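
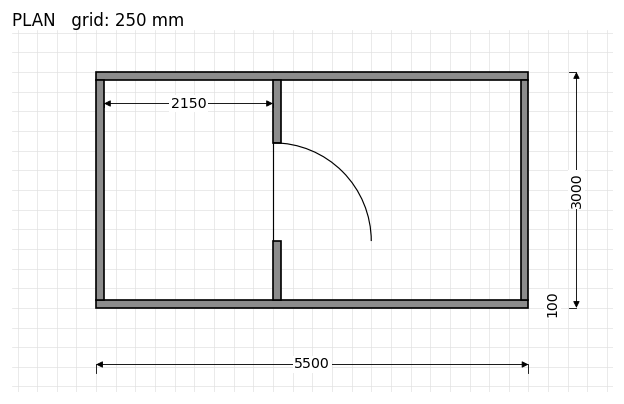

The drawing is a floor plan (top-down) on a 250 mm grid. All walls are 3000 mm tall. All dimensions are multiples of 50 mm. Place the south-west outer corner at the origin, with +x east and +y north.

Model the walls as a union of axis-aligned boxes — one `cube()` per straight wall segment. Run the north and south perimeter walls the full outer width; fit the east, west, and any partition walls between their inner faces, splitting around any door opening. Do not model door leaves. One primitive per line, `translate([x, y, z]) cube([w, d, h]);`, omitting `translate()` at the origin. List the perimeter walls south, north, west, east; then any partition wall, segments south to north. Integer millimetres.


cube([5500, 100, 3000]);
translate([0, 2900, 0]) cube([5500, 100, 3000]);
translate([0, 100, 0]) cube([100, 2800, 3000]);
translate([5400, 100, 0]) cube([100, 2800, 3000]);
translate([2250, 100, 0]) cube([100, 750, 3000]);
translate([2250, 2100, 0]) cube([100, 800, 3000]);


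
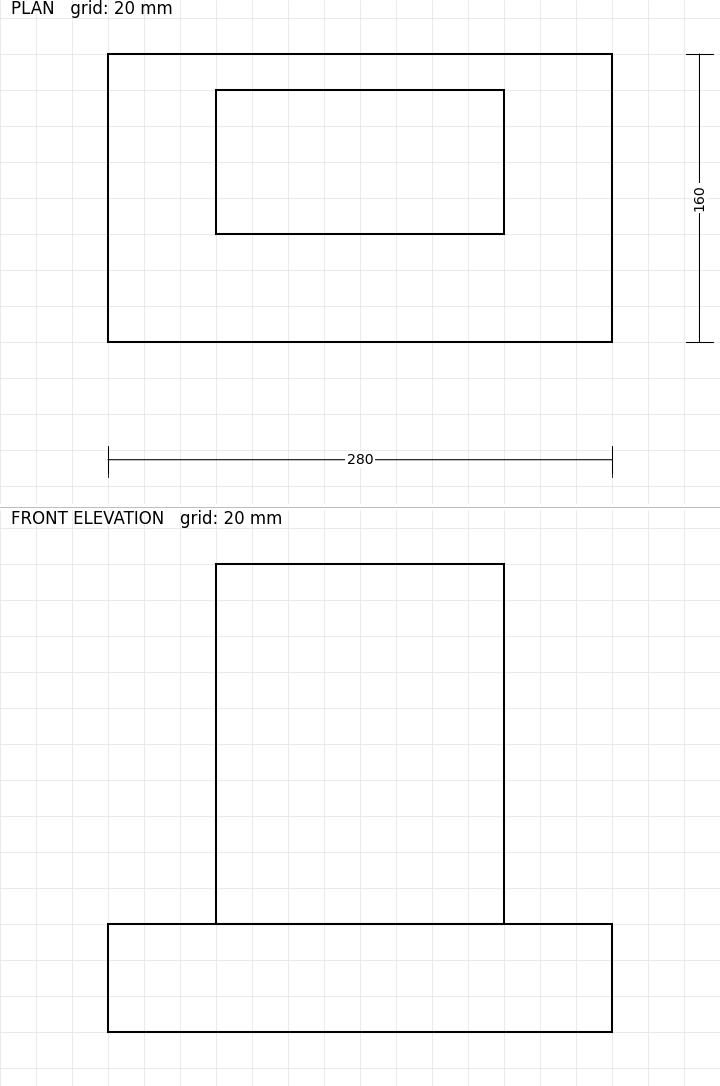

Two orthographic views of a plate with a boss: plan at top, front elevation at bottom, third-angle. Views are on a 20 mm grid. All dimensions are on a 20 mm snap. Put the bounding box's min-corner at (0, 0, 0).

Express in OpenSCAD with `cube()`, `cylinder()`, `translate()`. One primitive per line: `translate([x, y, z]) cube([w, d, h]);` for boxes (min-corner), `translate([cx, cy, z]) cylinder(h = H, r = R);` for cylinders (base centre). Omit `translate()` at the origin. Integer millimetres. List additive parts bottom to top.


cube([280, 160, 60]);
translate([60, 60, 60]) cube([160, 80, 200]);


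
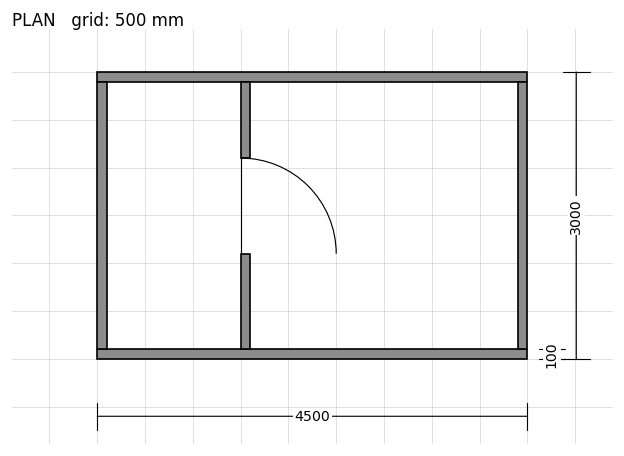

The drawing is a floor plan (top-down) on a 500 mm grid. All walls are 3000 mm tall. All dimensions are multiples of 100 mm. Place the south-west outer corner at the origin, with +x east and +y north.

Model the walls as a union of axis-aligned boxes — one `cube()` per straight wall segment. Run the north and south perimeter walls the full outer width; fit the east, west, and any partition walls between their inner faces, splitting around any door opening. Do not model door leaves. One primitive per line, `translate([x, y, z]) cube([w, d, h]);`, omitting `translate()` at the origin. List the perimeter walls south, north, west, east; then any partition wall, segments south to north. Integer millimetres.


cube([4500, 100, 3000]);
translate([0, 2900, 0]) cube([4500, 100, 3000]);
translate([0, 100, 0]) cube([100, 2800, 3000]);
translate([4400, 100, 0]) cube([100, 2800, 3000]);
translate([1500, 100, 0]) cube([100, 1000, 3000]);
translate([1500, 2100, 0]) cube([100, 800, 3000]);


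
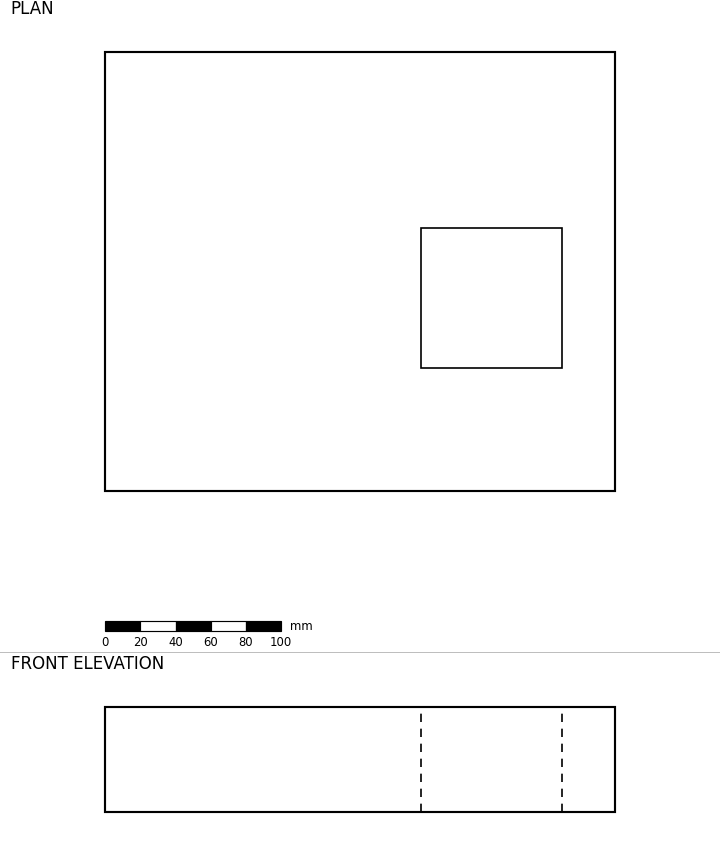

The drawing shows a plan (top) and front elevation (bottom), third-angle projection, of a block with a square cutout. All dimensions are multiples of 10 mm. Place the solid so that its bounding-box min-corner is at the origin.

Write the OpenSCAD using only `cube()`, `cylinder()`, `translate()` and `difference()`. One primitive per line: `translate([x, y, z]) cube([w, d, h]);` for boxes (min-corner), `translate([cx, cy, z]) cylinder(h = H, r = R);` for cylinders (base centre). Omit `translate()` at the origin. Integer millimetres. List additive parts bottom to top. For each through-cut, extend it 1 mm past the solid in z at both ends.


difference() {
  cube([290, 250, 60]);
  translate([180, 70, -1]) cube([80, 80, 62]);
}


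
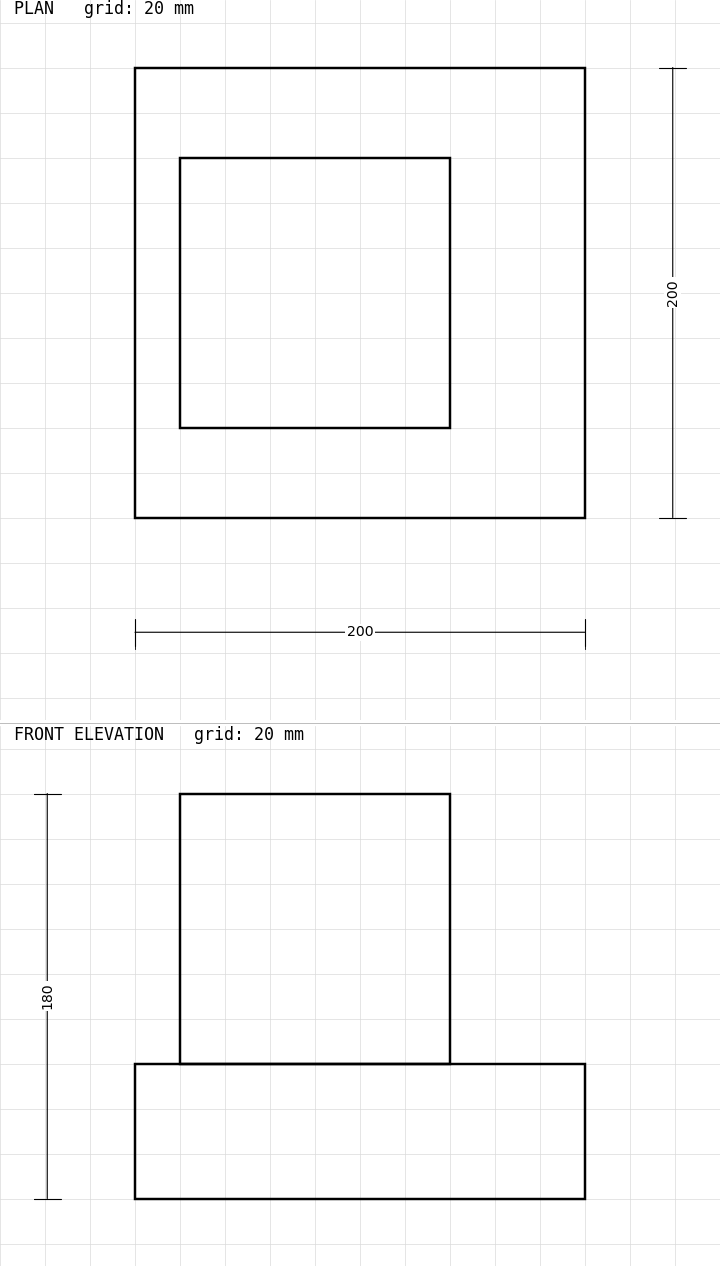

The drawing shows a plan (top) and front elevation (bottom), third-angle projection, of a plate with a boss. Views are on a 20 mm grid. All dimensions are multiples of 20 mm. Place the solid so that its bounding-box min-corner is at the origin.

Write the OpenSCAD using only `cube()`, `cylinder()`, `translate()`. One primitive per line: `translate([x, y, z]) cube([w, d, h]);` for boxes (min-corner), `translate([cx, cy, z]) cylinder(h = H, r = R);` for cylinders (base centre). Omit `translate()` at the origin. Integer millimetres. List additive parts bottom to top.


cube([200, 200, 60]);
translate([20, 40, 60]) cube([120, 120, 120]);


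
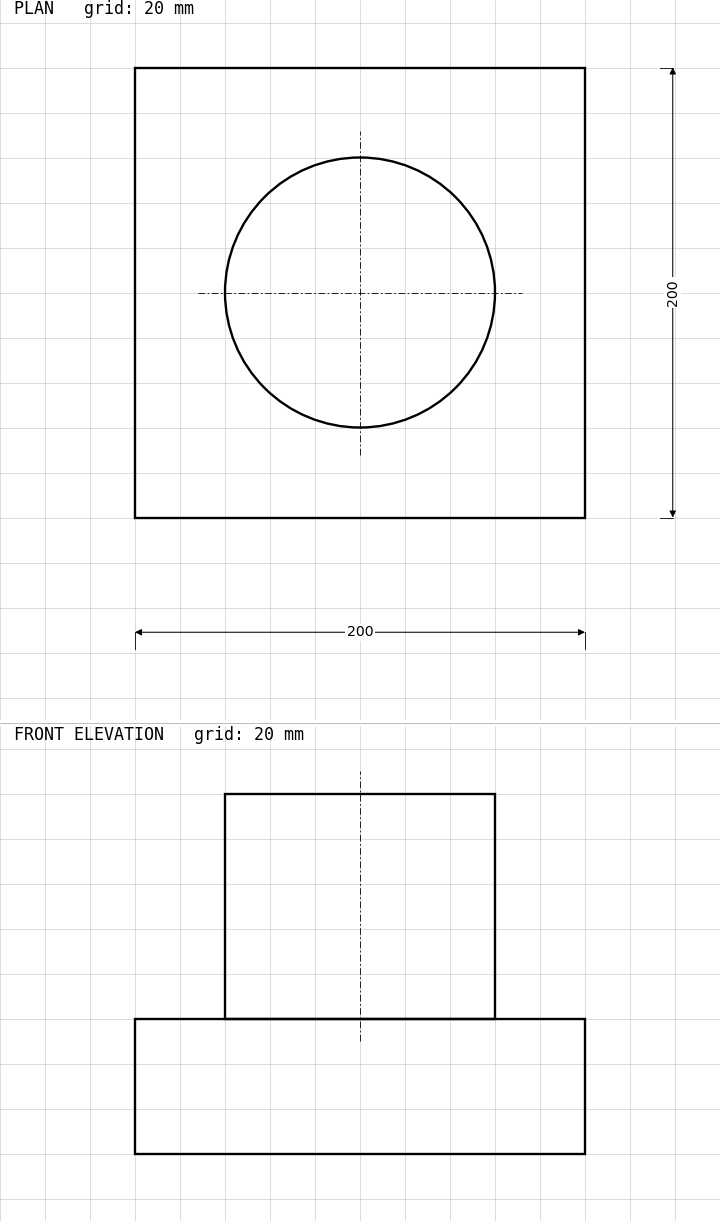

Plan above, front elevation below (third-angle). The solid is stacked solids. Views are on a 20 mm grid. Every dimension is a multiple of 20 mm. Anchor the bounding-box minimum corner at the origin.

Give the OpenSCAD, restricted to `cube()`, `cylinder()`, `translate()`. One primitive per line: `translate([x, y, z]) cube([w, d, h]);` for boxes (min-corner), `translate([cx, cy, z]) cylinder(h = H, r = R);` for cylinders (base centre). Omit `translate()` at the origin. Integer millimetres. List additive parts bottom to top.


cube([200, 200, 60]);
translate([100, 100, 60]) cylinder(h = 100, r = 60);


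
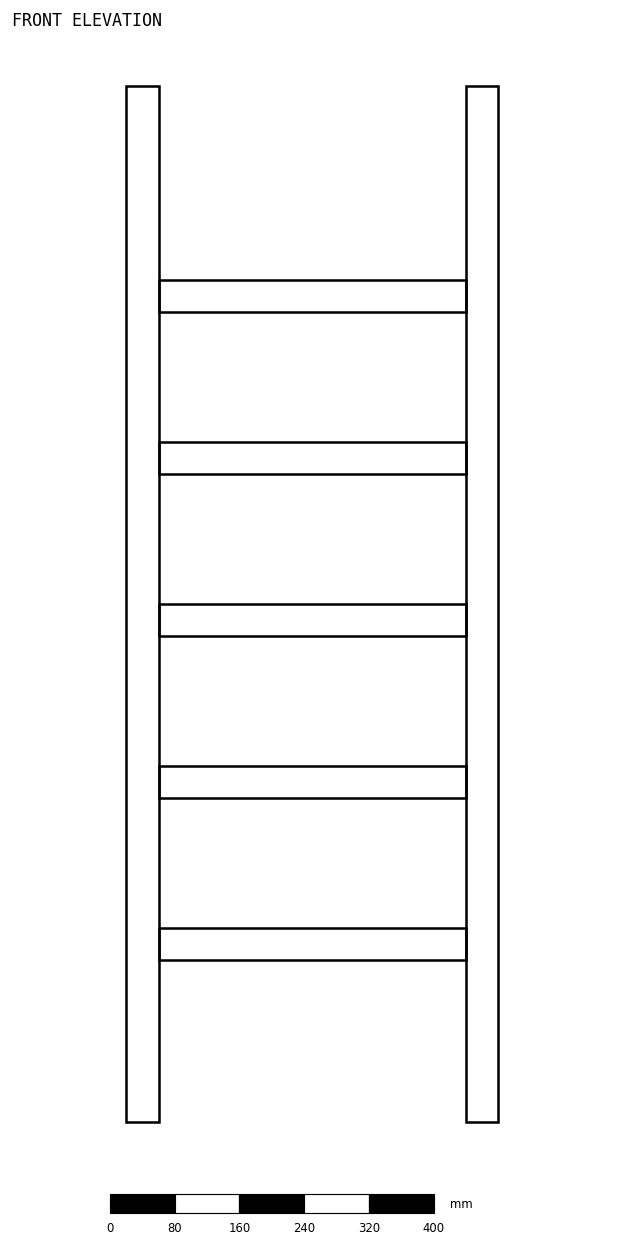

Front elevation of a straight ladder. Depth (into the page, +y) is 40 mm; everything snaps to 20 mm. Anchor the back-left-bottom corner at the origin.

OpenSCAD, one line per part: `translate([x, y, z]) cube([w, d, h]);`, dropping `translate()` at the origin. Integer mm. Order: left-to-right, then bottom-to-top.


cube([40, 40, 1280]);
translate([40, 0, 200]) cube([380, 40, 40]);
translate([40, 0, 400]) cube([380, 40, 40]);
translate([40, 0, 600]) cube([380, 40, 40]);
translate([40, 0, 800]) cube([380, 40, 40]);
translate([40, 0, 1000]) cube([380, 40, 40]);
translate([420, 0, 0]) cube([40, 40, 1280]);


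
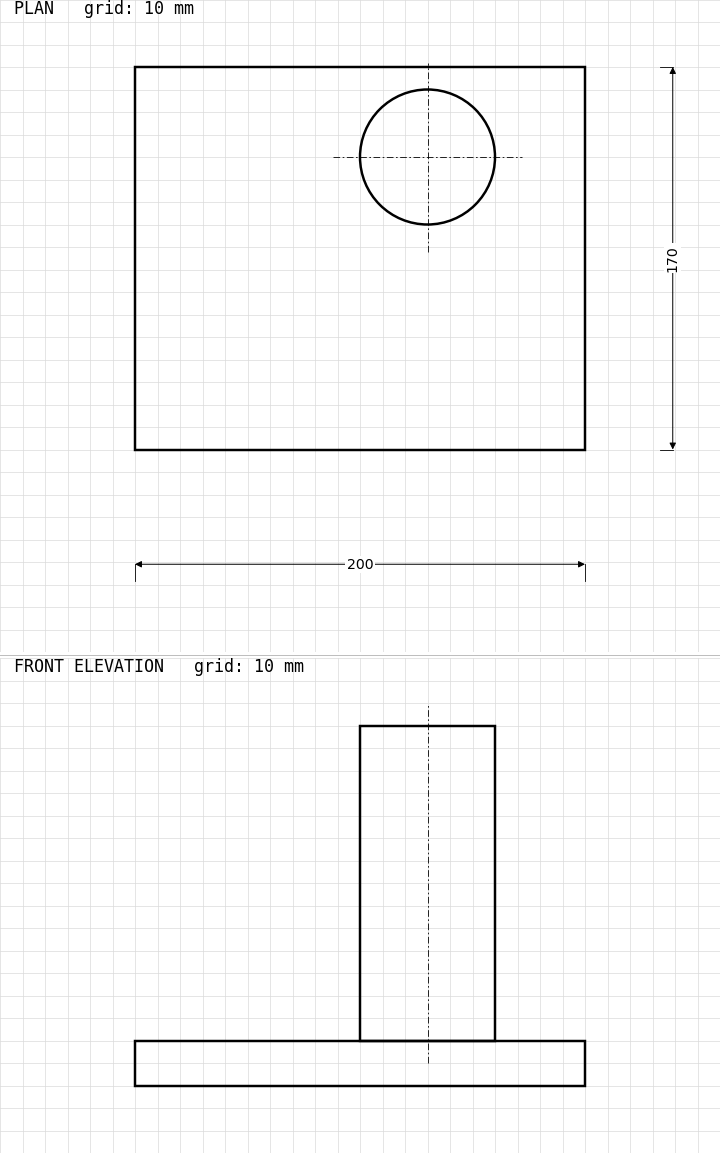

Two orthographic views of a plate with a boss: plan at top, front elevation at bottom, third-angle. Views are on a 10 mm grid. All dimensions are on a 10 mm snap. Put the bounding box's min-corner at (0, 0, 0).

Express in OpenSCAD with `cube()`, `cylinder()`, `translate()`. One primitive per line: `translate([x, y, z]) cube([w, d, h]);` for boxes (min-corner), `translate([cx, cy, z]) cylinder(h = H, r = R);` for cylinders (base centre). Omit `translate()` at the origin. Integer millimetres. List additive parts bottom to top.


cube([200, 170, 20]);
translate([130, 130, 20]) cylinder(h = 140, r = 30);


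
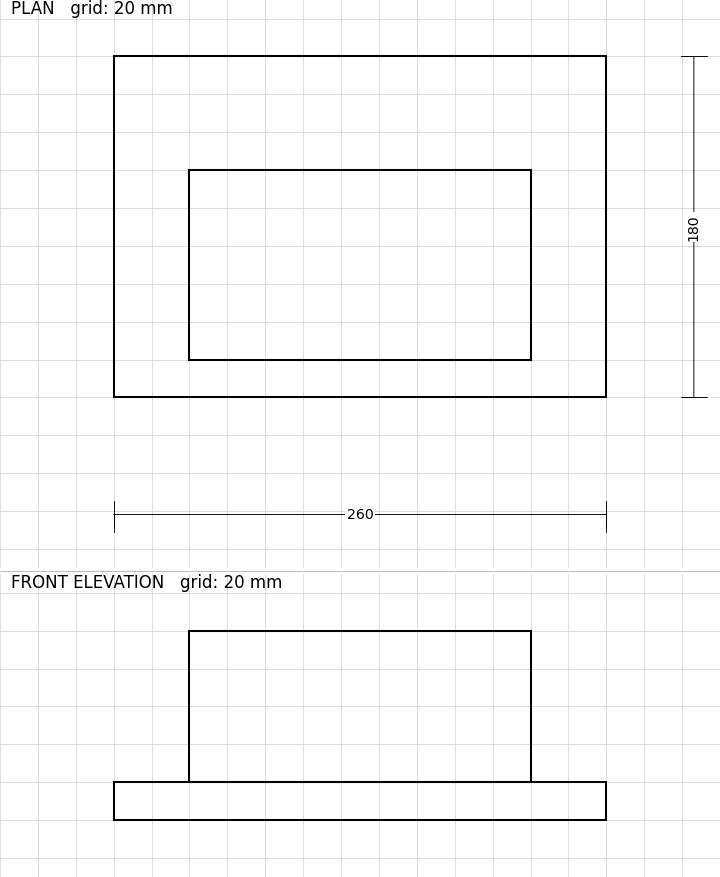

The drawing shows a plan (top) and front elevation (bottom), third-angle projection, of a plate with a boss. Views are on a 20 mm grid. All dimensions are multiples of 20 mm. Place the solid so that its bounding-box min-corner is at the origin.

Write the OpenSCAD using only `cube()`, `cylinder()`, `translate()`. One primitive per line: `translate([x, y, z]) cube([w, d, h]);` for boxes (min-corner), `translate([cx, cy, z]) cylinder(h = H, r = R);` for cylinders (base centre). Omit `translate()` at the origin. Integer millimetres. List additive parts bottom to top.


cube([260, 180, 20]);
translate([40, 20, 20]) cube([180, 100, 80]);


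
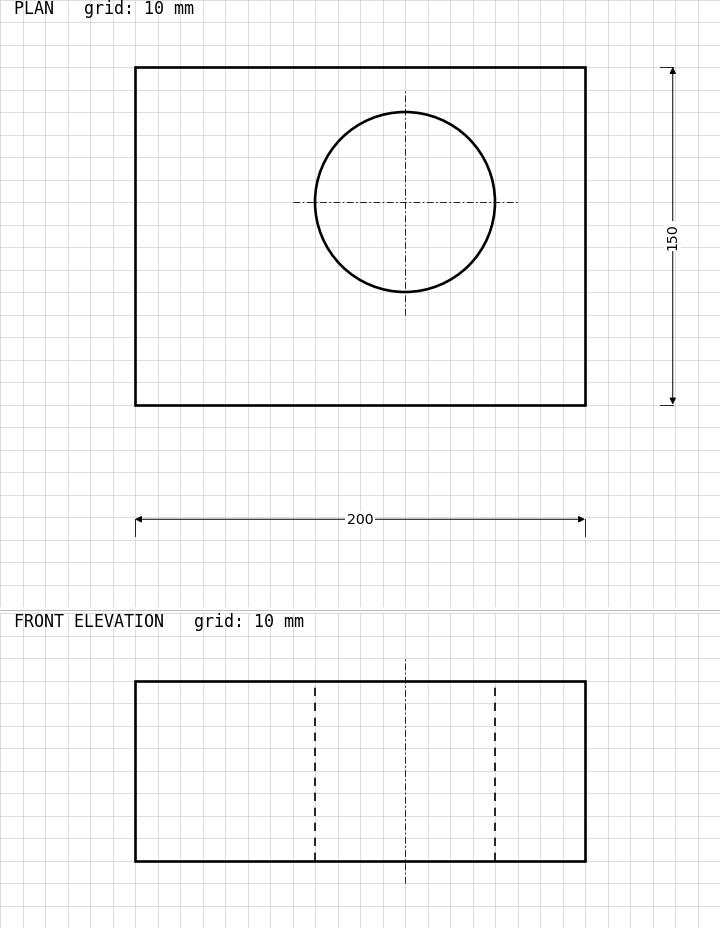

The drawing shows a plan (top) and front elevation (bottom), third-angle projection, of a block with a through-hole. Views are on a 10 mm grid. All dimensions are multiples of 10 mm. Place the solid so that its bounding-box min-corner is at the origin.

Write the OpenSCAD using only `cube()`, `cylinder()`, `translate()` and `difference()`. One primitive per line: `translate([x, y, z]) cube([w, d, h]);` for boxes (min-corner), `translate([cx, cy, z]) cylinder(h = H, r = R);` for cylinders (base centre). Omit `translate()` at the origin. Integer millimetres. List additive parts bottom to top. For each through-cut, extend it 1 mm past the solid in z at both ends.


difference() {
  cube([200, 150, 80]);
  translate([120, 90, -1]) cylinder(h = 82, r = 40);
}


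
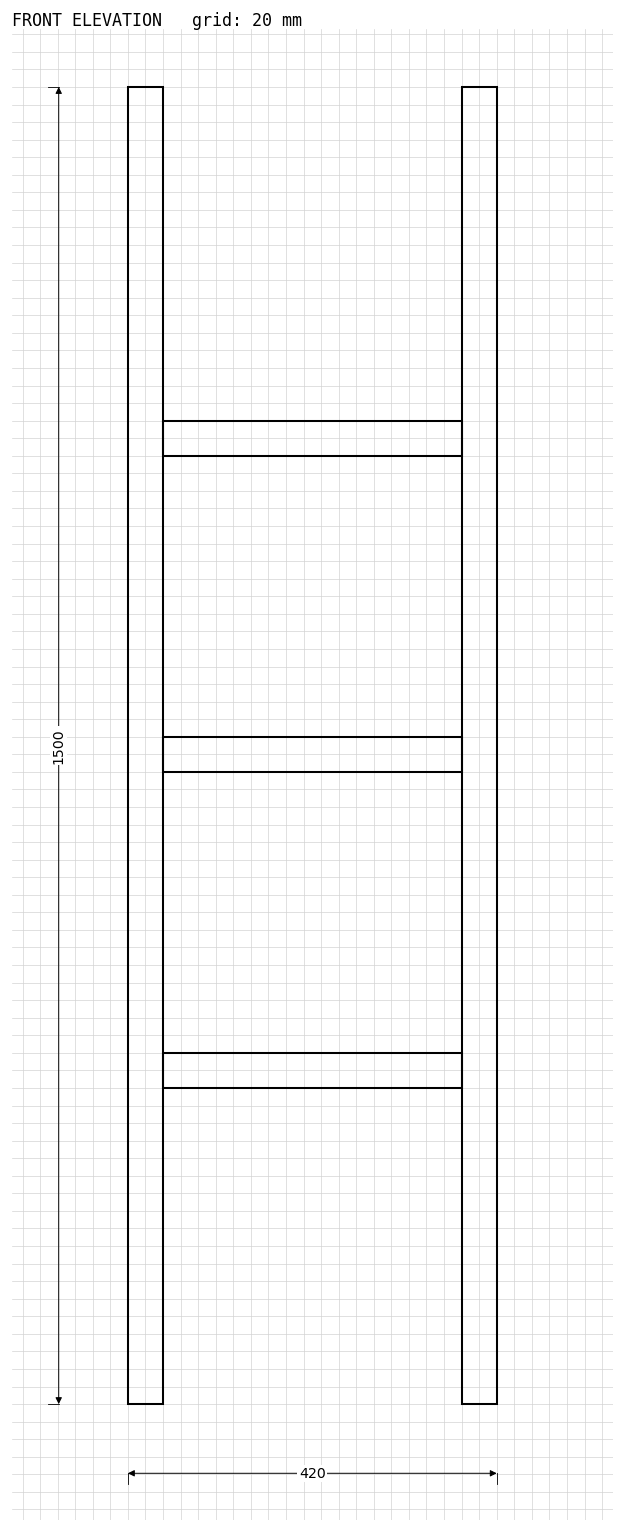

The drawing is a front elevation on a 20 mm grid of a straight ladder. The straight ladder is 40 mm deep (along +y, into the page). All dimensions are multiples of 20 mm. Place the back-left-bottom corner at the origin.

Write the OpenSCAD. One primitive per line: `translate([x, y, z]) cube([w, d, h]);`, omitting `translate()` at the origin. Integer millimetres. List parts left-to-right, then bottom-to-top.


cube([40, 40, 1500]);
translate([40, 0, 360]) cube([340, 40, 40]);
translate([40, 0, 720]) cube([340, 40, 40]);
translate([40, 0, 1080]) cube([340, 40, 40]);
translate([380, 0, 0]) cube([40, 40, 1500]);


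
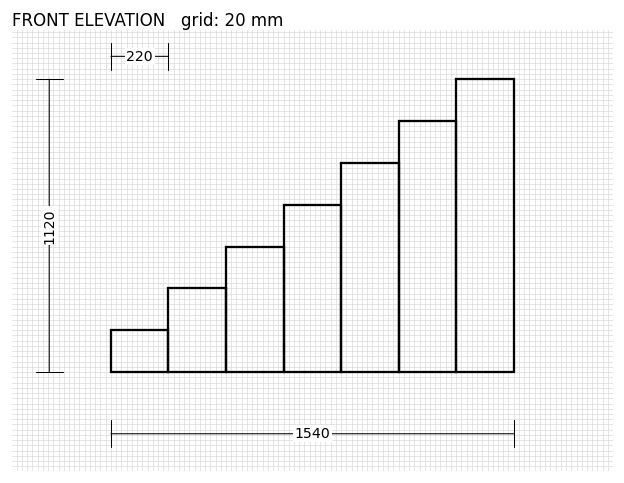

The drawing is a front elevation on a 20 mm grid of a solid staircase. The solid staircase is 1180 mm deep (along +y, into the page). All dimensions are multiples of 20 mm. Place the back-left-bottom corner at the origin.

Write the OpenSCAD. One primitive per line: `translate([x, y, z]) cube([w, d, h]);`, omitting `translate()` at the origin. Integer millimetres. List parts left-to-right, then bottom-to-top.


cube([220, 1180, 160]);
translate([220, 0, 0]) cube([220, 1180, 320]);
translate([440, 0, 0]) cube([220, 1180, 480]);
translate([660, 0, 0]) cube([220, 1180, 640]);
translate([880, 0, 0]) cube([220, 1180, 800]);
translate([1100, 0, 0]) cube([220, 1180, 960]);
translate([1320, 0, 0]) cube([220, 1180, 1120]);


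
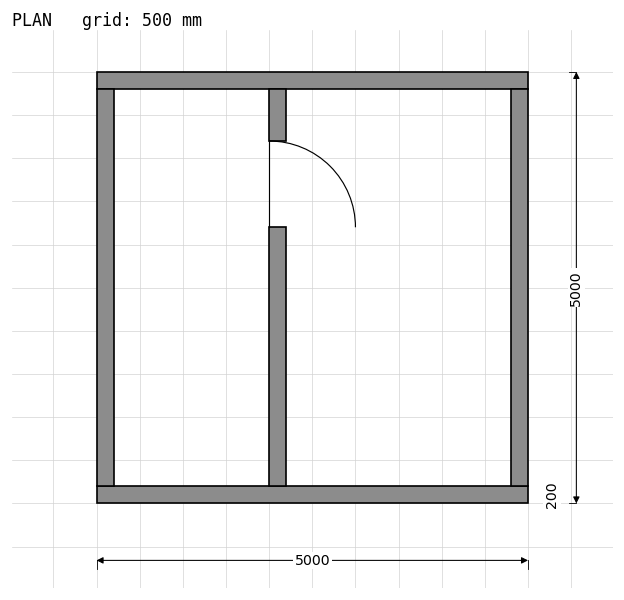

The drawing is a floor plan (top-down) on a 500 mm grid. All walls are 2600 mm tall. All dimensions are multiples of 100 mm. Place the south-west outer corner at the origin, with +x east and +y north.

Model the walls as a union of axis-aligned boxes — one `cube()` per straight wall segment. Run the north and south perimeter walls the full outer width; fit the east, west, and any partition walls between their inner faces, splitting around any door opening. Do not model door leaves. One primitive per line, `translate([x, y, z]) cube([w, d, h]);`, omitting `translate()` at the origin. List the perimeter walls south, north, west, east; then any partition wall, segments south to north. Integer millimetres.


cube([5000, 200, 2600]);
translate([0, 4800, 0]) cube([5000, 200, 2600]);
translate([0, 200, 0]) cube([200, 4600, 2600]);
translate([4800, 200, 0]) cube([200, 4600, 2600]);
translate([2000, 200, 0]) cube([200, 3000, 2600]);
translate([2000, 4200, 0]) cube([200, 600, 2600]);


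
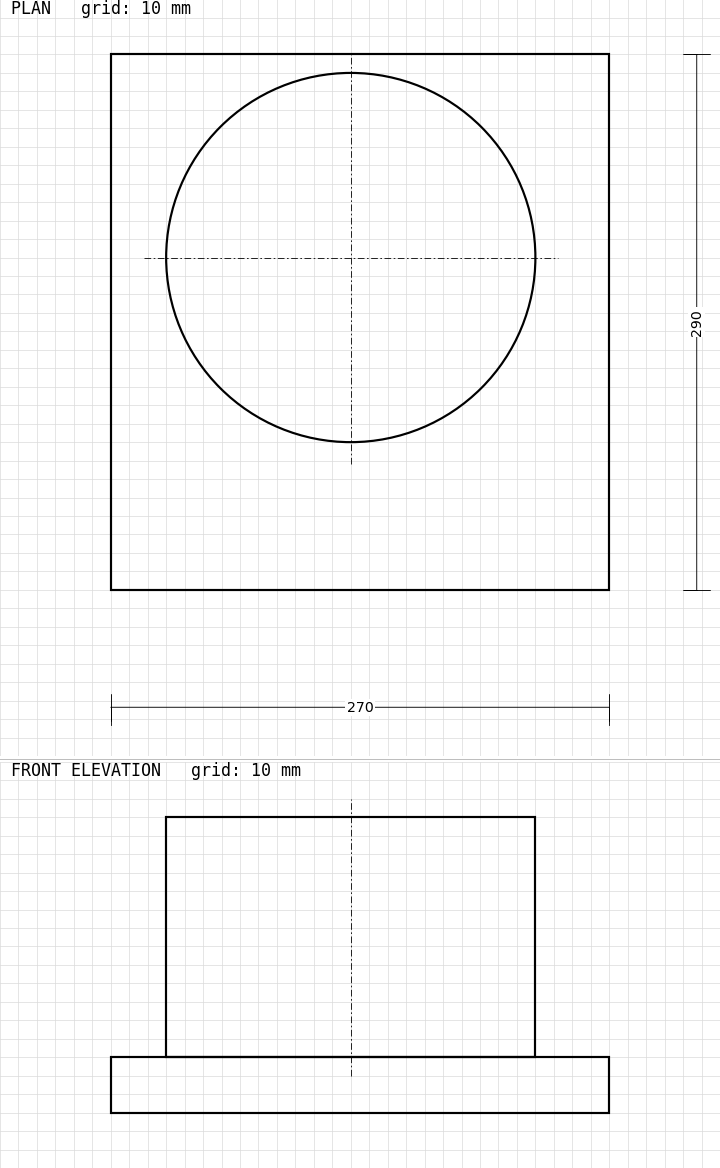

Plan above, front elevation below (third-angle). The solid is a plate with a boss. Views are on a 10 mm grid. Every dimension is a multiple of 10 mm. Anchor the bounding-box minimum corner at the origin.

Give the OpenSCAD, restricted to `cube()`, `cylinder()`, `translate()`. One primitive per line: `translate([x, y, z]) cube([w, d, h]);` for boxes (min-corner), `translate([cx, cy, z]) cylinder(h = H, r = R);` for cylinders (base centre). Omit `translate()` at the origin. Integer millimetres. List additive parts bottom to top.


cube([270, 290, 30]);
translate([130, 180, 30]) cylinder(h = 130, r = 100);


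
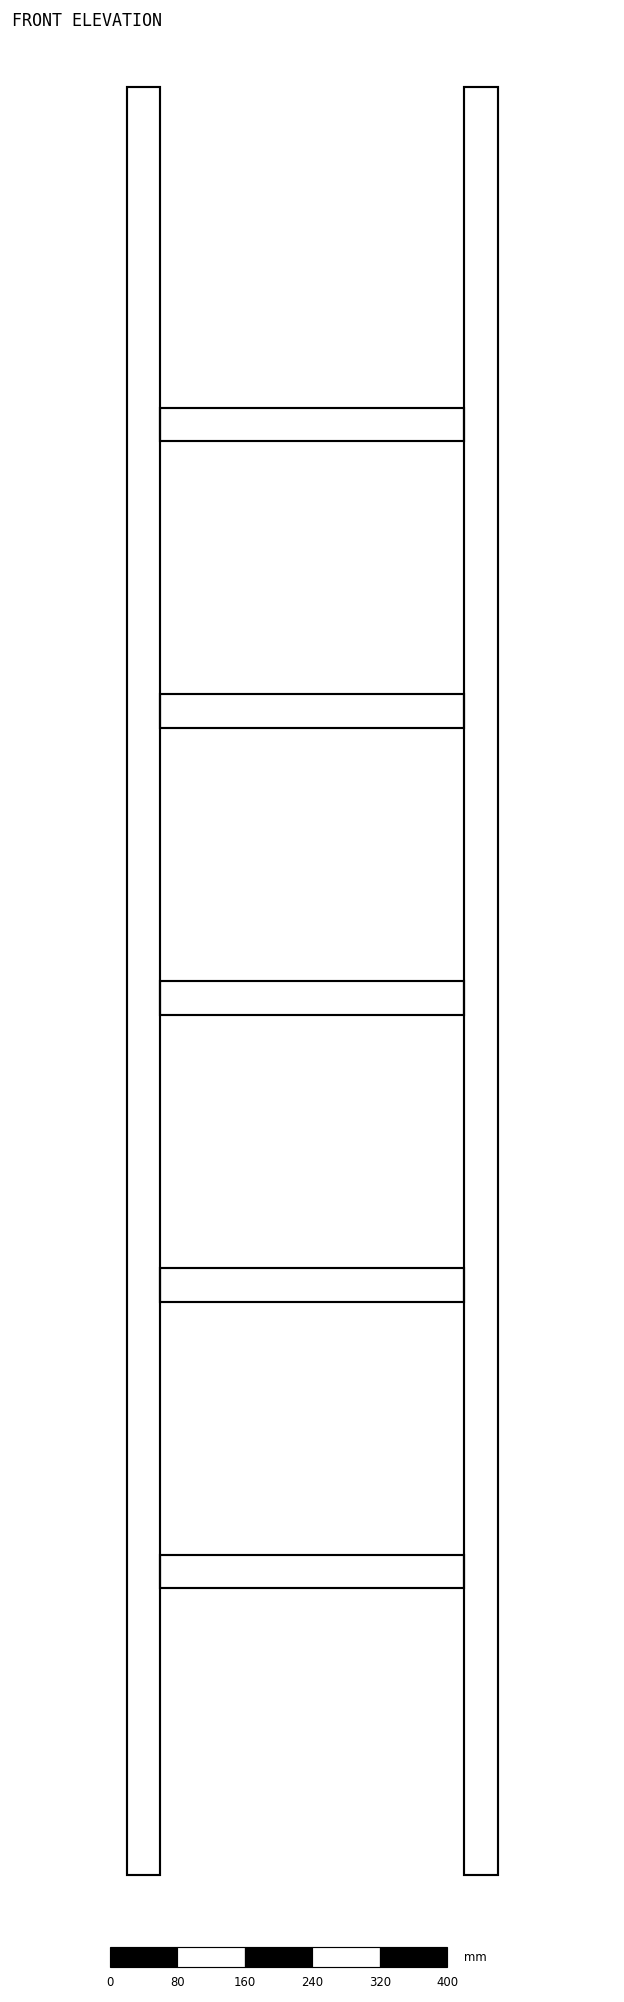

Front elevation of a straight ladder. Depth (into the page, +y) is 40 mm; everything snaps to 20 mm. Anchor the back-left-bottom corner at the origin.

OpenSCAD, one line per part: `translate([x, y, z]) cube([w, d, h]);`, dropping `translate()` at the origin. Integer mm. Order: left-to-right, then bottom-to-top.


cube([40, 40, 2120]);
translate([40, 0, 340]) cube([360, 40, 40]);
translate([40, 0, 680]) cube([360, 40, 40]);
translate([40, 0, 1020]) cube([360, 40, 40]);
translate([40, 0, 1360]) cube([360, 40, 40]);
translate([40, 0, 1700]) cube([360, 40, 40]);
translate([400, 0, 0]) cube([40, 40, 2120]);


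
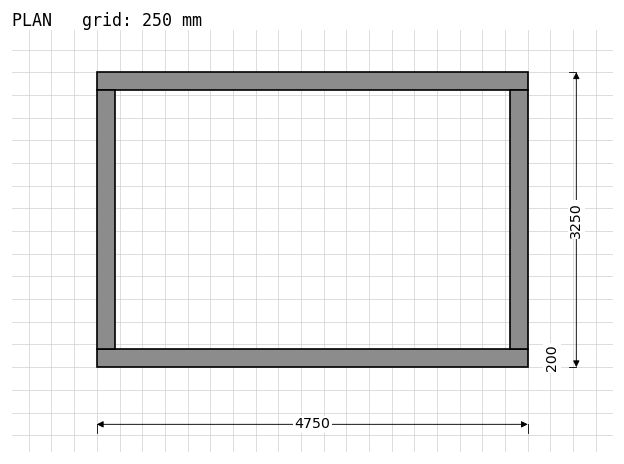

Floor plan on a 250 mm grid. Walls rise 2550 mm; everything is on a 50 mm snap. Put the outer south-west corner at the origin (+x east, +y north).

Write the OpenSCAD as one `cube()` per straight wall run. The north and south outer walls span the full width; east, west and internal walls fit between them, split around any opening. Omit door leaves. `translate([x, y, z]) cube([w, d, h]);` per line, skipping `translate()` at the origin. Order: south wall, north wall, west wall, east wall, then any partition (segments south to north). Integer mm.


cube([4750, 200, 2550]);
translate([0, 3050, 0]) cube([4750, 200, 2550]);
translate([0, 200, 0]) cube([200, 2850, 2550]);
translate([4550, 200, 0]) cube([200, 2850, 2550]);


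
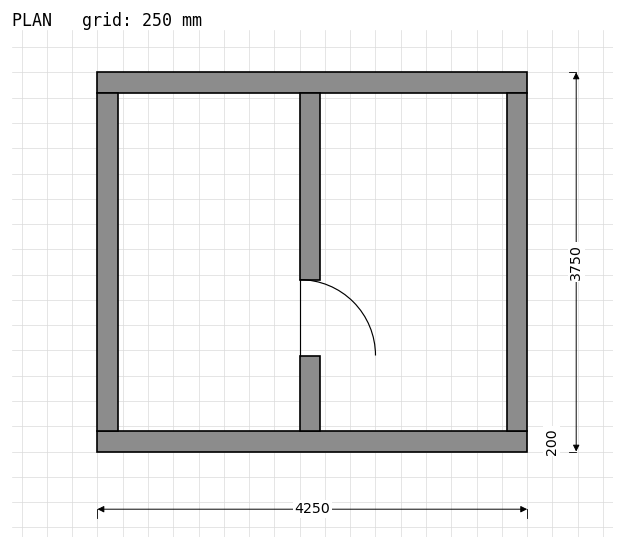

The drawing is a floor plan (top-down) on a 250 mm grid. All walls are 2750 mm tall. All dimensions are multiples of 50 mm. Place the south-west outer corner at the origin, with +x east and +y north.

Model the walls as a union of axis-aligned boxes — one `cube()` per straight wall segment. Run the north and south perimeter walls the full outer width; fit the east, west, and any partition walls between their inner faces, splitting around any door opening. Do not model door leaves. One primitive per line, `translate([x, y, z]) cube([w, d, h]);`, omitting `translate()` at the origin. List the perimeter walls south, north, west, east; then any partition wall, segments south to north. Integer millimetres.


cube([4250, 200, 2750]);
translate([0, 3550, 0]) cube([4250, 200, 2750]);
translate([0, 200, 0]) cube([200, 3350, 2750]);
translate([4050, 200, 0]) cube([200, 3350, 2750]);
translate([2000, 200, 0]) cube([200, 750, 2750]);
translate([2000, 1700, 0]) cube([200, 1850, 2750]);


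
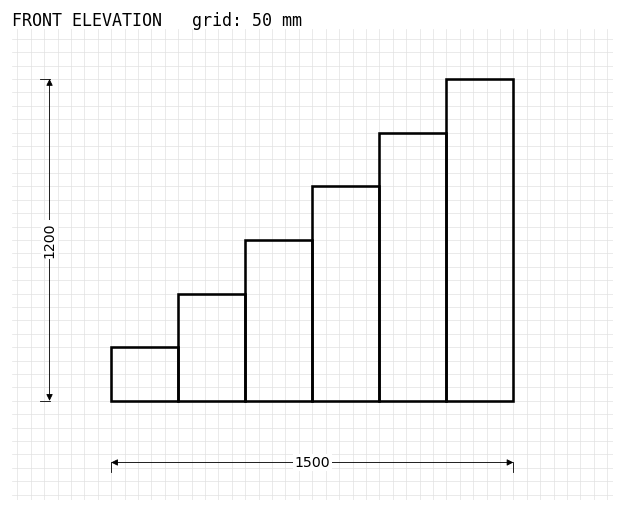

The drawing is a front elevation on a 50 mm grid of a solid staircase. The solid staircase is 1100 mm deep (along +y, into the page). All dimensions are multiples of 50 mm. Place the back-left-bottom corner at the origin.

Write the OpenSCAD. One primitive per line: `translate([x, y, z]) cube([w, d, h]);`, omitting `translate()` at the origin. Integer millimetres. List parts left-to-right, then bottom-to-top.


cube([250, 1100, 200]);
translate([250, 0, 0]) cube([250, 1100, 400]);
translate([500, 0, 0]) cube([250, 1100, 600]);
translate([750, 0, 0]) cube([250, 1100, 800]);
translate([1000, 0, 0]) cube([250, 1100, 1000]);
translate([1250, 0, 0]) cube([250, 1100, 1200]);


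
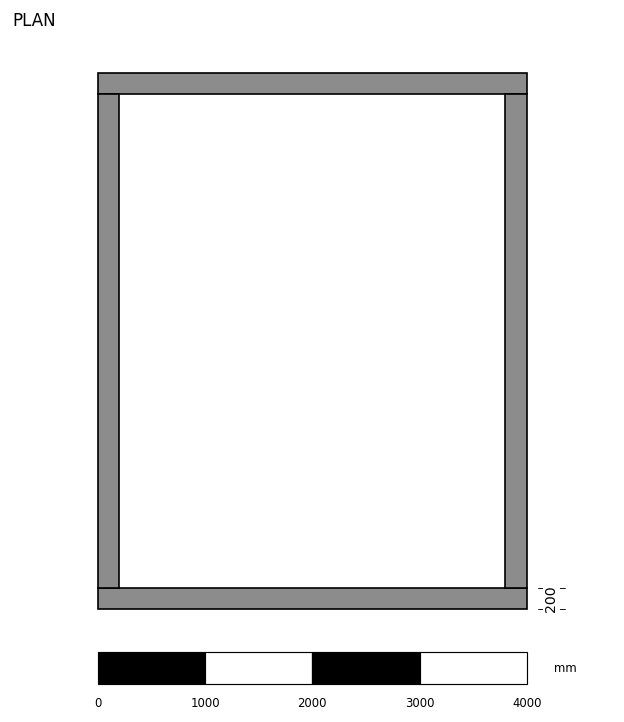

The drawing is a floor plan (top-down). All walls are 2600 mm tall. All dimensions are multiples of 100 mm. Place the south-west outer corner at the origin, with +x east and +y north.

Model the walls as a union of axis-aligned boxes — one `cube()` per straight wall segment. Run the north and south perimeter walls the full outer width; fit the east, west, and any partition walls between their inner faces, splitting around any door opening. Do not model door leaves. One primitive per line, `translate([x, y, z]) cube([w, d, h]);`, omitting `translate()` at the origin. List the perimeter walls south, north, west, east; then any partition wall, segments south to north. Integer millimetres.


cube([4000, 200, 2600]);
translate([0, 4800, 0]) cube([4000, 200, 2600]);
translate([0, 200, 0]) cube([200, 4600, 2600]);
translate([3800, 200, 0]) cube([200, 4600, 2600]);


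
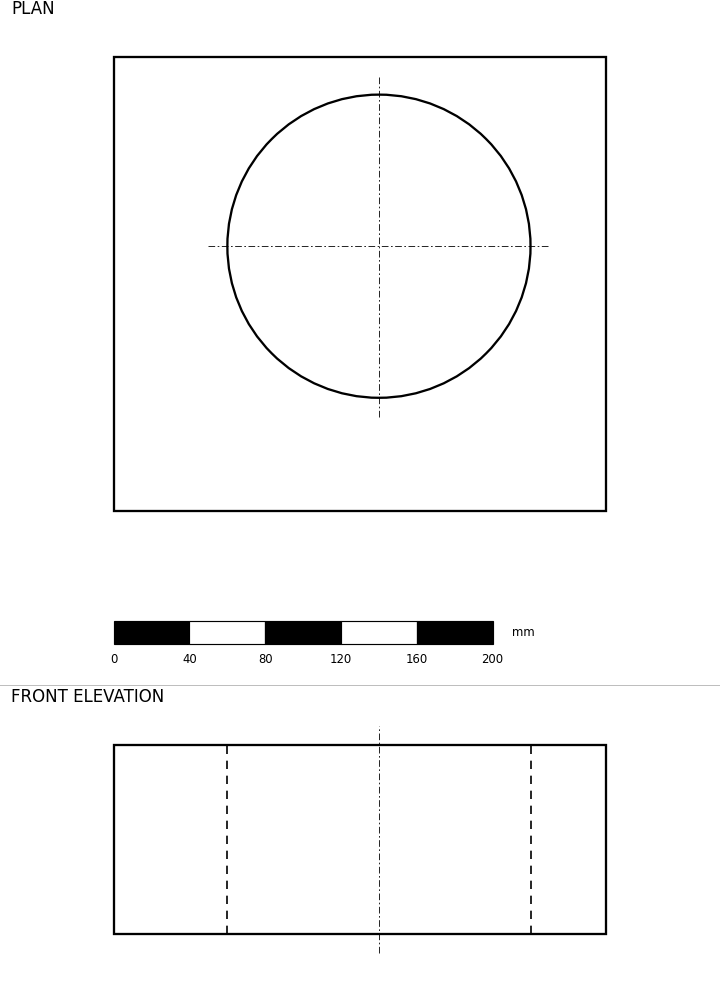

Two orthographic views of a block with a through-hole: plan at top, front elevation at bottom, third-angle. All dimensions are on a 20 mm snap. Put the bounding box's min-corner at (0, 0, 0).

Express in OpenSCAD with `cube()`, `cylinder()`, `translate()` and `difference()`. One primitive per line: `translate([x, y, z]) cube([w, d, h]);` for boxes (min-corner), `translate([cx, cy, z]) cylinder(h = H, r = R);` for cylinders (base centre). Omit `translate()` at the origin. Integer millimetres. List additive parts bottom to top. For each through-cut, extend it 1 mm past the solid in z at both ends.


difference() {
  cube([260, 240, 100]);
  translate([140, 140, -1]) cylinder(h = 102, r = 80);
}


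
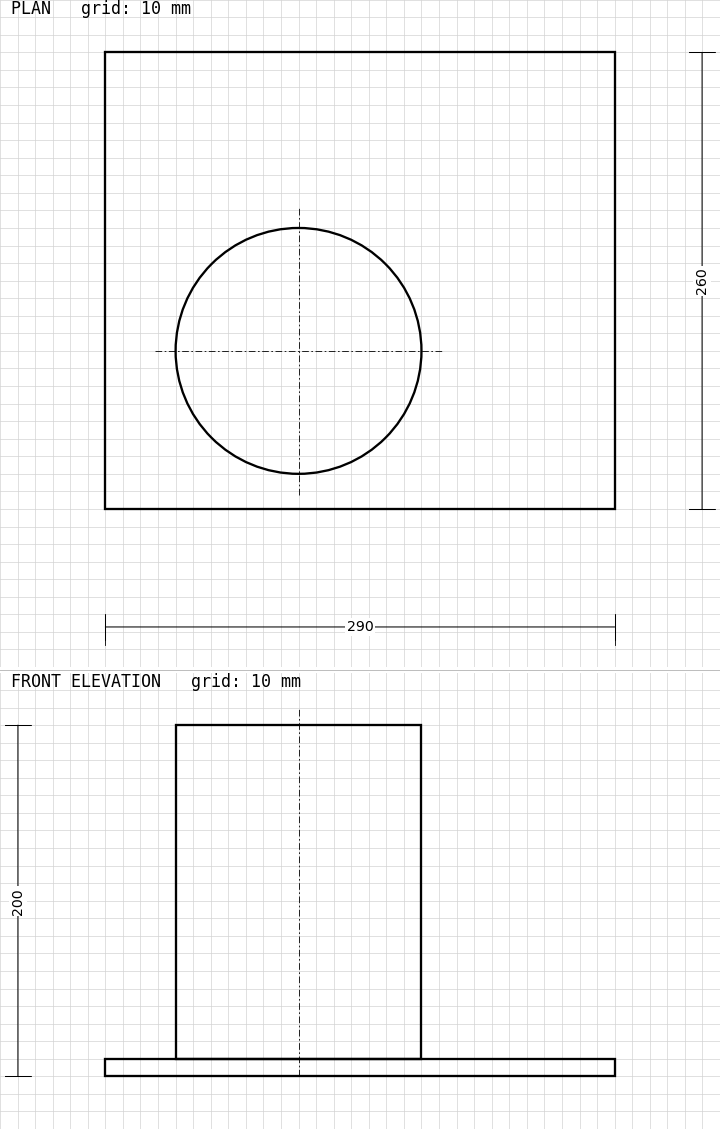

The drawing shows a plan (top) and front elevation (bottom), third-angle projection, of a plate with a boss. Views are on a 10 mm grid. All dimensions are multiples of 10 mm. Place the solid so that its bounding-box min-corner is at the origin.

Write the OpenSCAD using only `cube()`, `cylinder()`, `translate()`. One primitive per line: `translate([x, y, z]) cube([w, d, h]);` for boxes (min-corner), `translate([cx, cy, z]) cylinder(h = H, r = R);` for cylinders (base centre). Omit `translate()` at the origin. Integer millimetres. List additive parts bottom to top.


cube([290, 260, 10]);
translate([110, 90, 10]) cylinder(h = 190, r = 70);


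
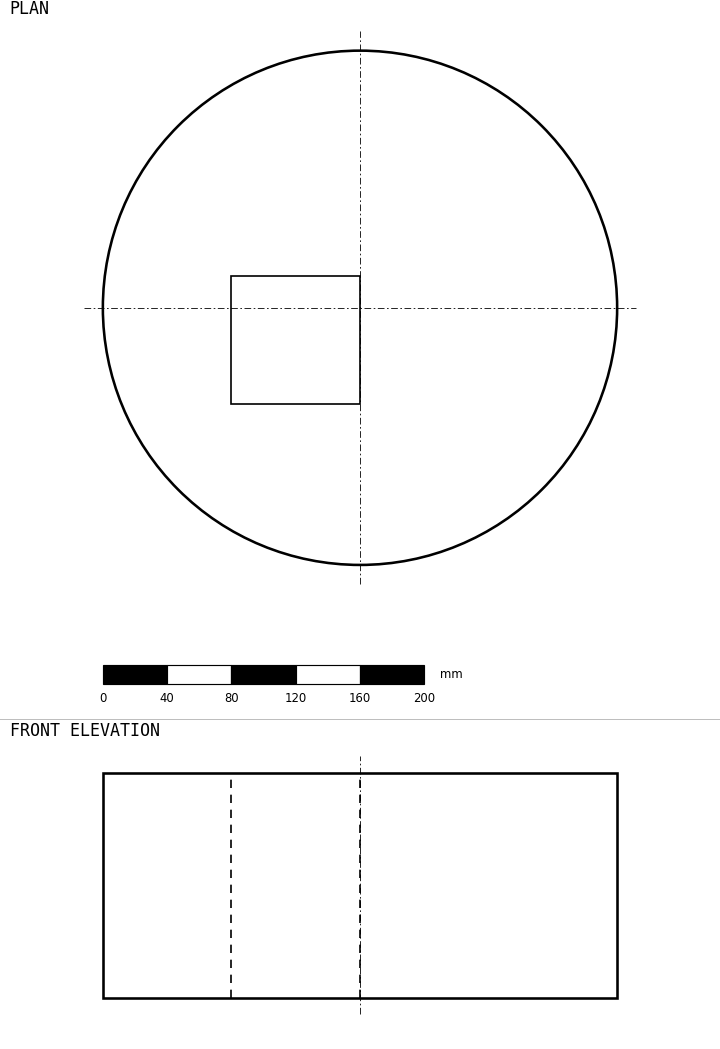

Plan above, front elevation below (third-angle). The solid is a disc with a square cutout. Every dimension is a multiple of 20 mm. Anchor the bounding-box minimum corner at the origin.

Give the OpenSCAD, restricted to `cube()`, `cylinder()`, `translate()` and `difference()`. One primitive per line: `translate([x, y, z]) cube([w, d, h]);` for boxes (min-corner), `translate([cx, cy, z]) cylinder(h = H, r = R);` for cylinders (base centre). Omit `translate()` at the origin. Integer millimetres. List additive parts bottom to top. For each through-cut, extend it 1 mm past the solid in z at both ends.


difference() {
  translate([160, 160, 0]) cylinder(h = 140, r = 160);
  translate([80, 100, -1]) cube([80, 80, 142]);
}


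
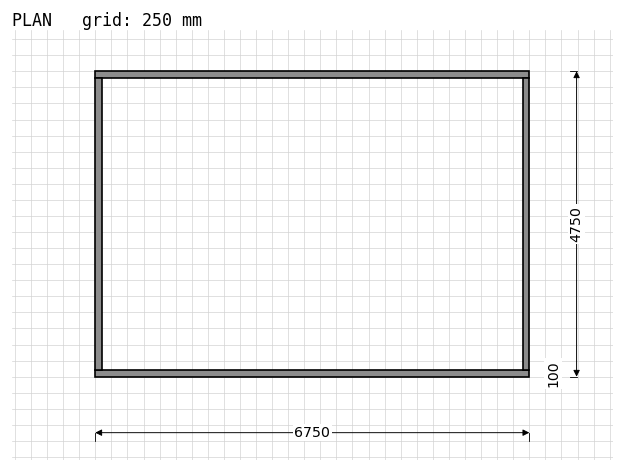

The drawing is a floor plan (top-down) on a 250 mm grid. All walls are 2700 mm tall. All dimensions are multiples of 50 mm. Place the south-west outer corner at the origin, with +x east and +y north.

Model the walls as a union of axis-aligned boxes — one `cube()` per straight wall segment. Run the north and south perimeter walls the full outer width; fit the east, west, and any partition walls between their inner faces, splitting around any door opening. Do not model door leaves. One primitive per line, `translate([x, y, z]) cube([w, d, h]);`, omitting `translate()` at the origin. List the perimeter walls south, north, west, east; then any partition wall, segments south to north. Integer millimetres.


cube([6750, 100, 2700]);
translate([0, 4650, 0]) cube([6750, 100, 2700]);
translate([0, 100, 0]) cube([100, 4550, 2700]);
translate([6650, 100, 0]) cube([100, 4550, 2700]);


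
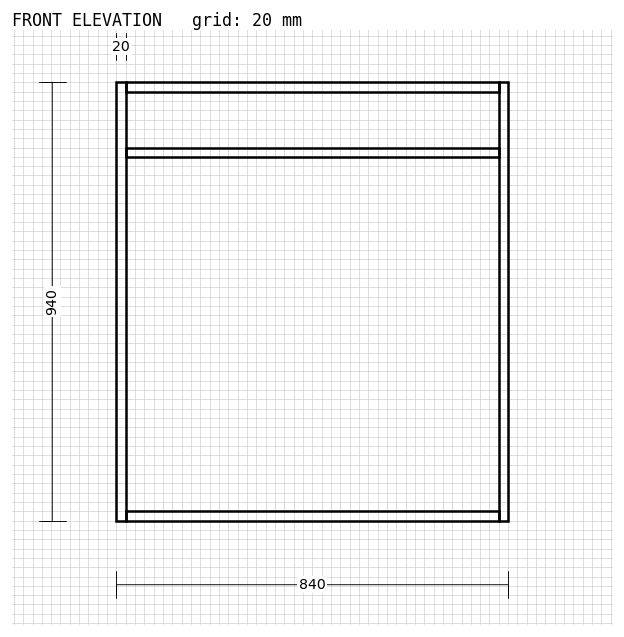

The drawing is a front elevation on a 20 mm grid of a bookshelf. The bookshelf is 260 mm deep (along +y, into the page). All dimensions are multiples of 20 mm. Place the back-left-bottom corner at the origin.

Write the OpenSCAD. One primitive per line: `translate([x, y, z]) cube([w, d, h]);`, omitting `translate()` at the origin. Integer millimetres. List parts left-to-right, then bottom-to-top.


cube([20, 260, 940]);
translate([20, 0, 0]) cube([800, 260, 20]);
translate([20, 0, 780]) cube([800, 260, 20]);
translate([20, 0, 920]) cube([800, 260, 20]);
translate([820, 0, 0]) cube([20, 260, 940]);


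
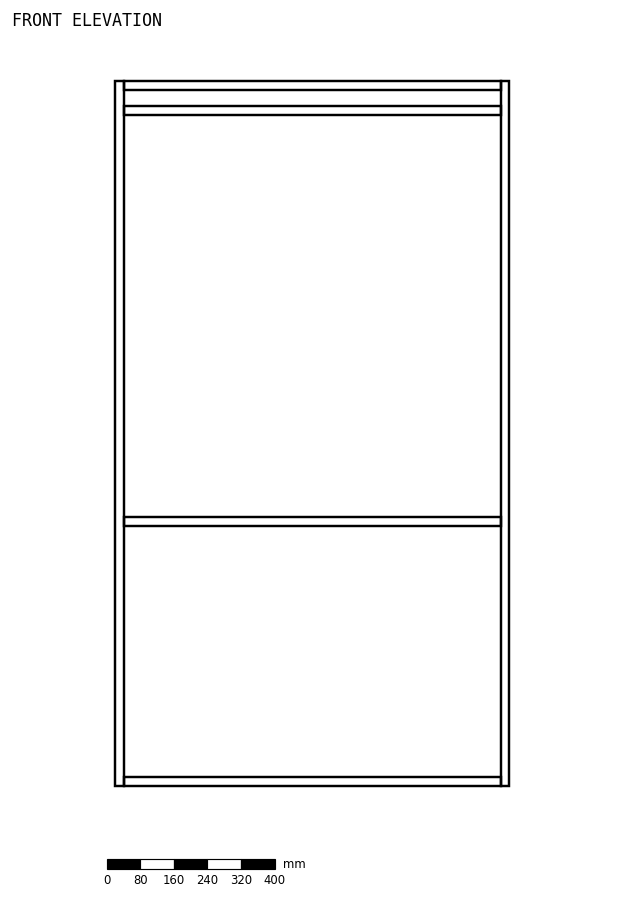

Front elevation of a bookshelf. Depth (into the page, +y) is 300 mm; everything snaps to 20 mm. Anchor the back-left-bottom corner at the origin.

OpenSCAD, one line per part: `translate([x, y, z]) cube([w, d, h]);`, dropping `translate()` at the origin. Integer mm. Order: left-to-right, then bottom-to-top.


cube([20, 300, 1680]);
translate([20, 0, 0]) cube([900, 300, 20]);
translate([20, 0, 620]) cube([900, 300, 20]);
translate([20, 0, 1600]) cube([900, 300, 20]);
translate([20, 0, 1660]) cube([900, 300, 20]);
translate([920, 0, 0]) cube([20, 300, 1680]);


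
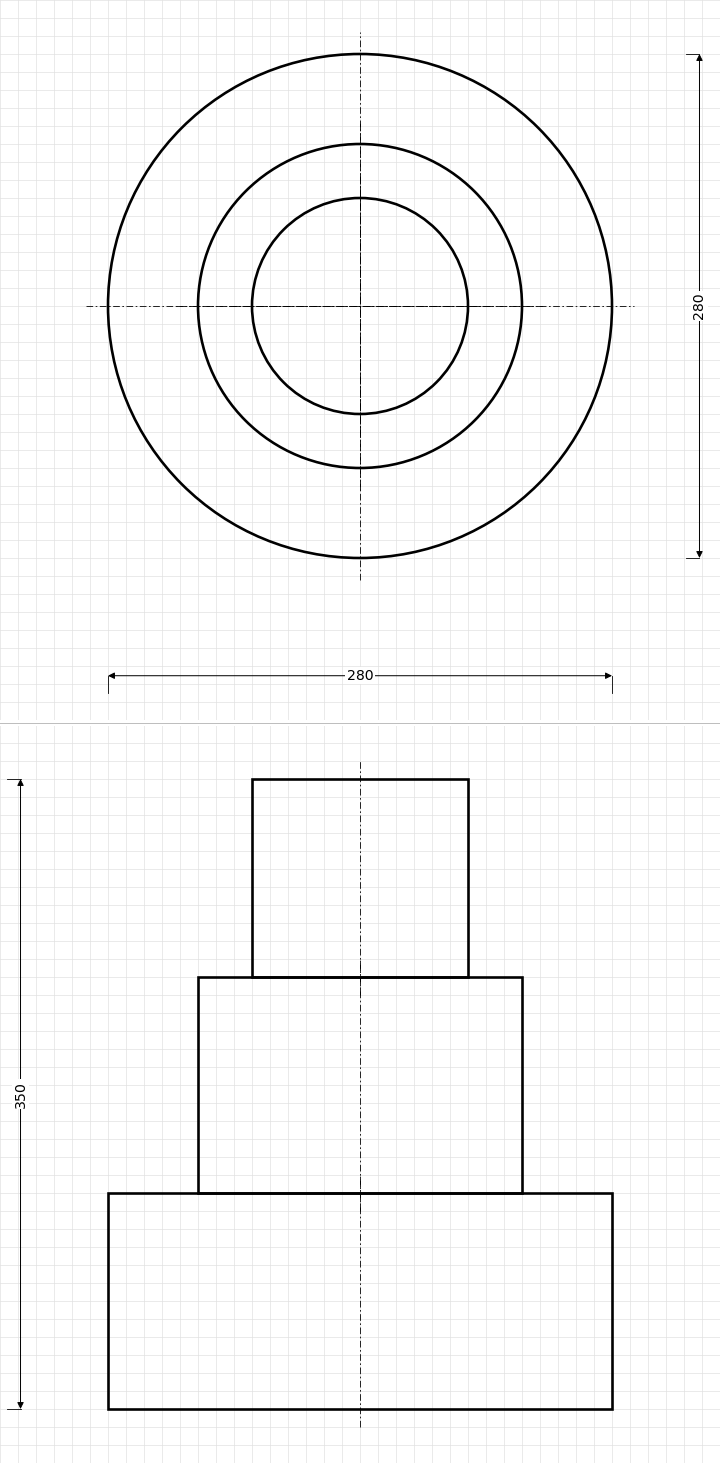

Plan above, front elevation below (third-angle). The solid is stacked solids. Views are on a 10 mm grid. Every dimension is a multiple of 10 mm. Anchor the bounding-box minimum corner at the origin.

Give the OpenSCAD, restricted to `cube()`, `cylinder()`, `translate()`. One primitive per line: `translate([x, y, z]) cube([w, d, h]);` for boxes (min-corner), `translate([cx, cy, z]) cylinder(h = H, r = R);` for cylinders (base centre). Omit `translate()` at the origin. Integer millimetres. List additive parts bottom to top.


translate([140, 140, 0]) cylinder(h = 120, r = 140);
translate([140, 140, 120]) cylinder(h = 120, r = 90);
translate([140, 140, 240]) cylinder(h = 110, r = 60);


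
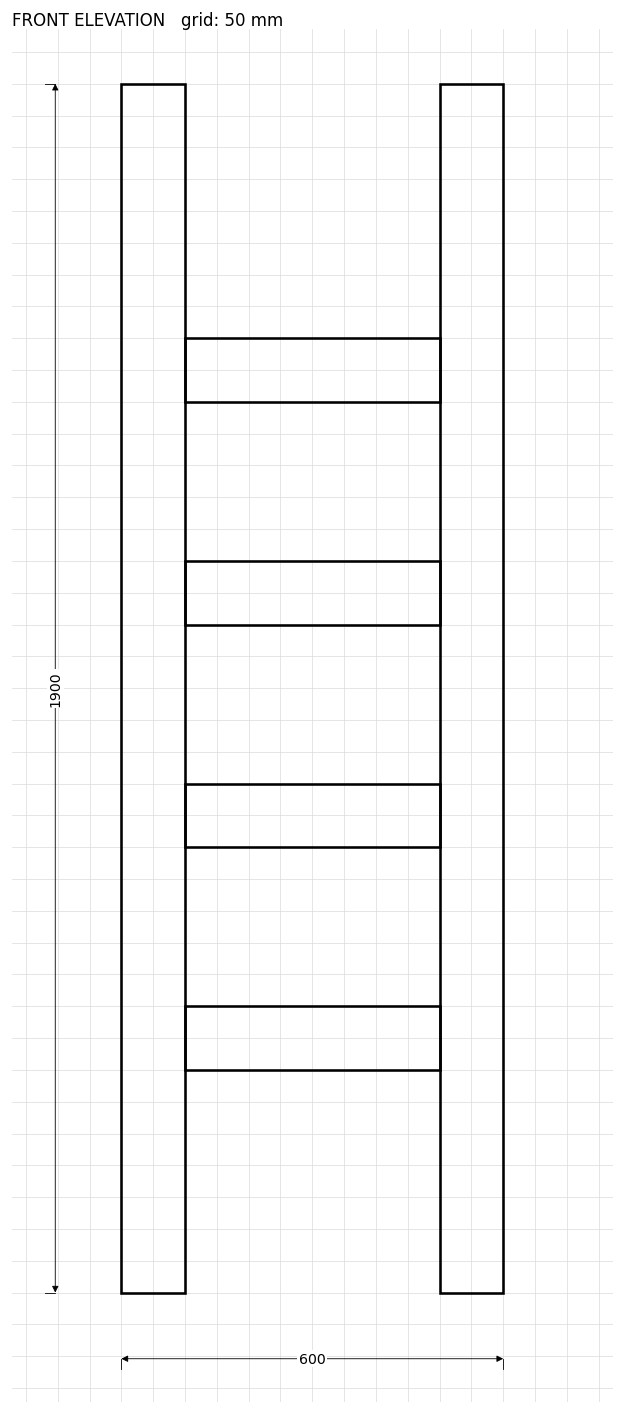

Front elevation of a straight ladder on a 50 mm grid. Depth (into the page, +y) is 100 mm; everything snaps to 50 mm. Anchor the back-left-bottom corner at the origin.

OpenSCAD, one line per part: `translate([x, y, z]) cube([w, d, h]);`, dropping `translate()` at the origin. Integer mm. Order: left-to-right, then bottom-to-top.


cube([100, 100, 1900]);
translate([100, 0, 350]) cube([400, 100, 100]);
translate([100, 0, 700]) cube([400, 100, 100]);
translate([100, 0, 1050]) cube([400, 100, 100]);
translate([100, 0, 1400]) cube([400, 100, 100]);
translate([500, 0, 0]) cube([100, 100, 1900]);


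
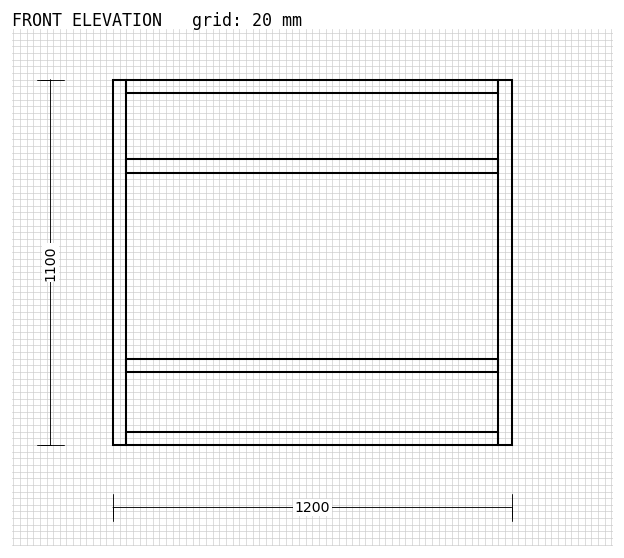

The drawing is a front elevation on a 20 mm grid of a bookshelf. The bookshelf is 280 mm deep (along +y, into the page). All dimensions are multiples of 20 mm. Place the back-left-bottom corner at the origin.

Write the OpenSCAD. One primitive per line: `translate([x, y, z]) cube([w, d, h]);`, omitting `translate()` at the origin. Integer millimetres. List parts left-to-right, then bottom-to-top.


cube([40, 280, 1100]);
translate([40, 0, 0]) cube([1120, 280, 40]);
translate([40, 0, 220]) cube([1120, 280, 40]);
translate([40, 0, 820]) cube([1120, 280, 40]);
translate([40, 0, 1060]) cube([1120, 280, 40]);
translate([1160, 0, 0]) cube([40, 280, 1100]);


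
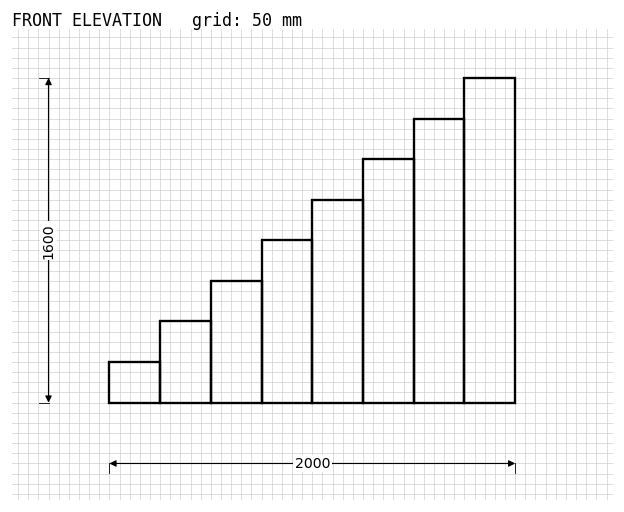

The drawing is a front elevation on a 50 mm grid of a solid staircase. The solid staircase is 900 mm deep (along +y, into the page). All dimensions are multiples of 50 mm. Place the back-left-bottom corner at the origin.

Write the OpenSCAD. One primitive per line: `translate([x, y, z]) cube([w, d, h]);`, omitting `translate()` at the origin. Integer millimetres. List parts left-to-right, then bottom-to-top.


cube([250, 900, 200]);
translate([250, 0, 0]) cube([250, 900, 400]);
translate([500, 0, 0]) cube([250, 900, 600]);
translate([750, 0, 0]) cube([250, 900, 800]);
translate([1000, 0, 0]) cube([250, 900, 1000]);
translate([1250, 0, 0]) cube([250, 900, 1200]);
translate([1500, 0, 0]) cube([250, 900, 1400]);
translate([1750, 0, 0]) cube([250, 900, 1600]);


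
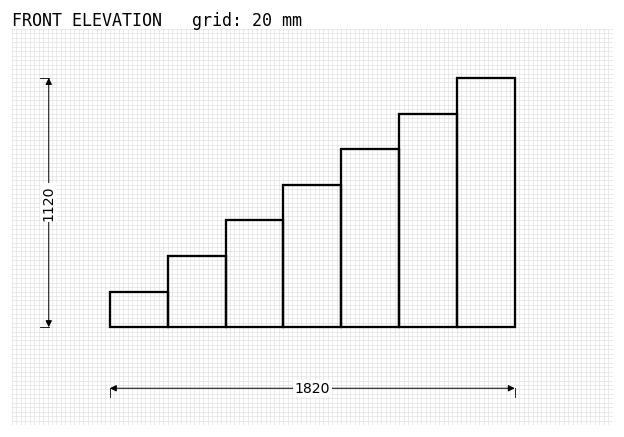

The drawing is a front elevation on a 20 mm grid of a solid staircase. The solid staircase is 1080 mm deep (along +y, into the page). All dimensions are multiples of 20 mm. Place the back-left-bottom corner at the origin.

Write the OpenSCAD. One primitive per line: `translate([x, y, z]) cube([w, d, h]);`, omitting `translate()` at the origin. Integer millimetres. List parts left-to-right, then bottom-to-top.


cube([260, 1080, 160]);
translate([260, 0, 0]) cube([260, 1080, 320]);
translate([520, 0, 0]) cube([260, 1080, 480]);
translate([780, 0, 0]) cube([260, 1080, 640]);
translate([1040, 0, 0]) cube([260, 1080, 800]);
translate([1300, 0, 0]) cube([260, 1080, 960]);
translate([1560, 0, 0]) cube([260, 1080, 1120]);


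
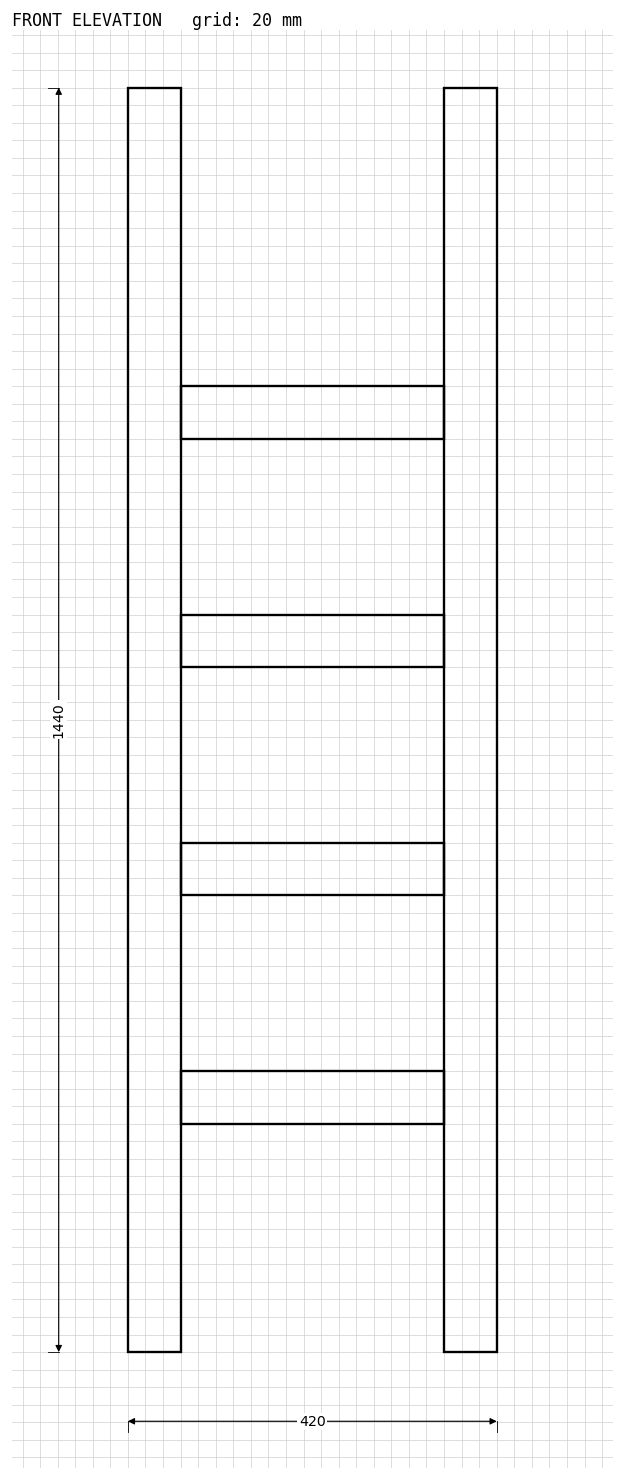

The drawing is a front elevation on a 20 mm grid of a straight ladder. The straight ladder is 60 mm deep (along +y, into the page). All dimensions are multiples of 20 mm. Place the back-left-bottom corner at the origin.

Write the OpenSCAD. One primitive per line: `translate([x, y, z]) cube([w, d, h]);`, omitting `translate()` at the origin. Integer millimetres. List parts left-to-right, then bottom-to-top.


cube([60, 60, 1440]);
translate([60, 0, 260]) cube([300, 60, 60]);
translate([60, 0, 520]) cube([300, 60, 60]);
translate([60, 0, 780]) cube([300, 60, 60]);
translate([60, 0, 1040]) cube([300, 60, 60]);
translate([360, 0, 0]) cube([60, 60, 1440]);


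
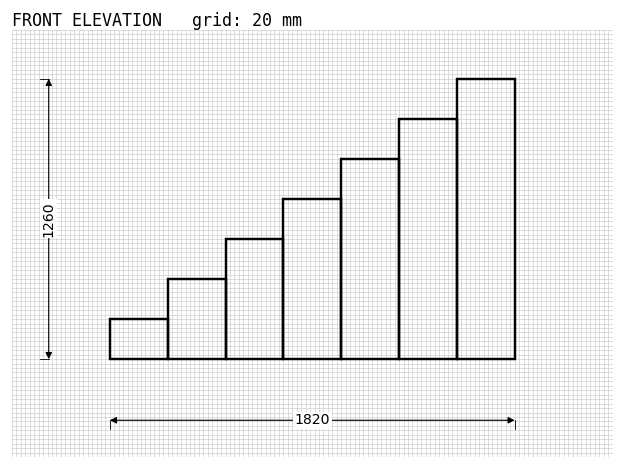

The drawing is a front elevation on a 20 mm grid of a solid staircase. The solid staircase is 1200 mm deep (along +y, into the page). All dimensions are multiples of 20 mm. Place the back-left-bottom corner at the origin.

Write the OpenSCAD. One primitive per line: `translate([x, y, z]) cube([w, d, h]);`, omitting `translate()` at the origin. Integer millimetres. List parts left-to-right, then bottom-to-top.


cube([260, 1200, 180]);
translate([260, 0, 0]) cube([260, 1200, 360]);
translate([520, 0, 0]) cube([260, 1200, 540]);
translate([780, 0, 0]) cube([260, 1200, 720]);
translate([1040, 0, 0]) cube([260, 1200, 900]);
translate([1300, 0, 0]) cube([260, 1200, 1080]);
translate([1560, 0, 0]) cube([260, 1200, 1260]);


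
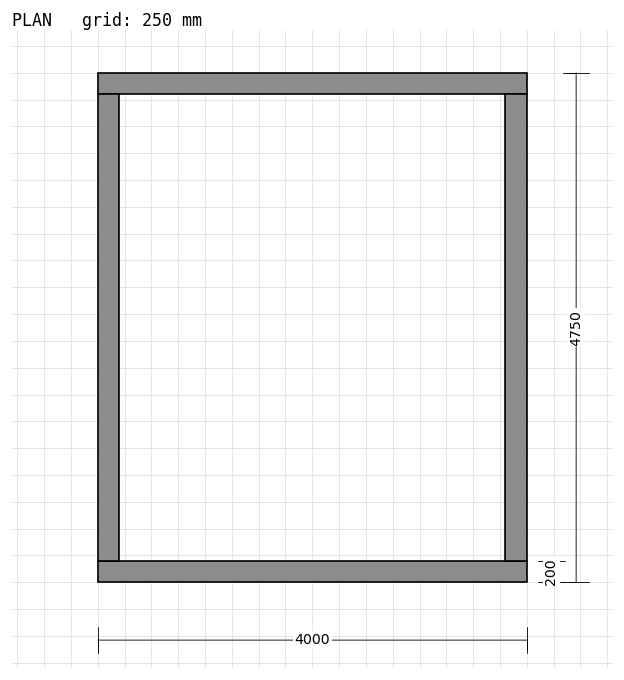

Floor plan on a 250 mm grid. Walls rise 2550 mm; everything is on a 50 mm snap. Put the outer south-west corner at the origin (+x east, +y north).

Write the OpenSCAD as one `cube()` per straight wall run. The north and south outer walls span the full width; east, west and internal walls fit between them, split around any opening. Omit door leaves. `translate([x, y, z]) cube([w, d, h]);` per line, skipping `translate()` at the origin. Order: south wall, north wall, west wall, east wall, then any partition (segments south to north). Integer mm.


cube([4000, 200, 2550]);
translate([0, 4550, 0]) cube([4000, 200, 2550]);
translate([0, 200, 0]) cube([200, 4350, 2550]);
translate([3800, 200, 0]) cube([200, 4350, 2550]);


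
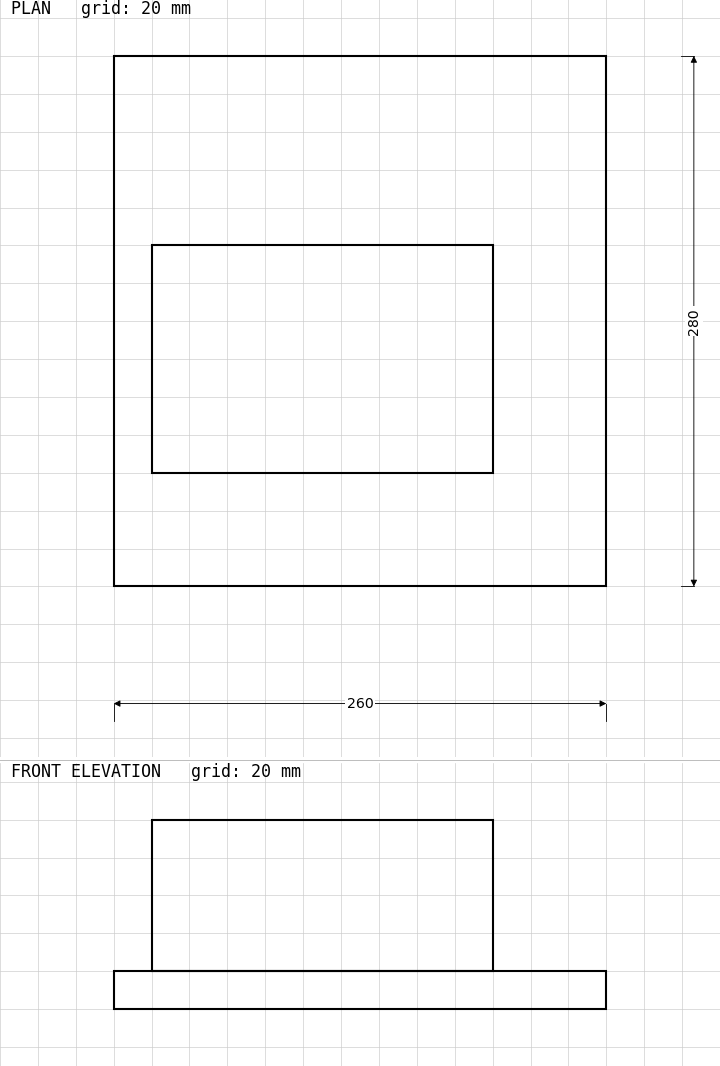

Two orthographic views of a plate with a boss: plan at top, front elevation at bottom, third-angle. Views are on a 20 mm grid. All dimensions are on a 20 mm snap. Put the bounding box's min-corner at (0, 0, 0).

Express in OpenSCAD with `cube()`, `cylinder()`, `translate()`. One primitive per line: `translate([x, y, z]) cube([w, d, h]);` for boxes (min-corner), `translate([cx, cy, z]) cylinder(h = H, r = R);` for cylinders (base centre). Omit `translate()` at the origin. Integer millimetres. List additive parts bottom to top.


cube([260, 280, 20]);
translate([20, 60, 20]) cube([180, 120, 80]);


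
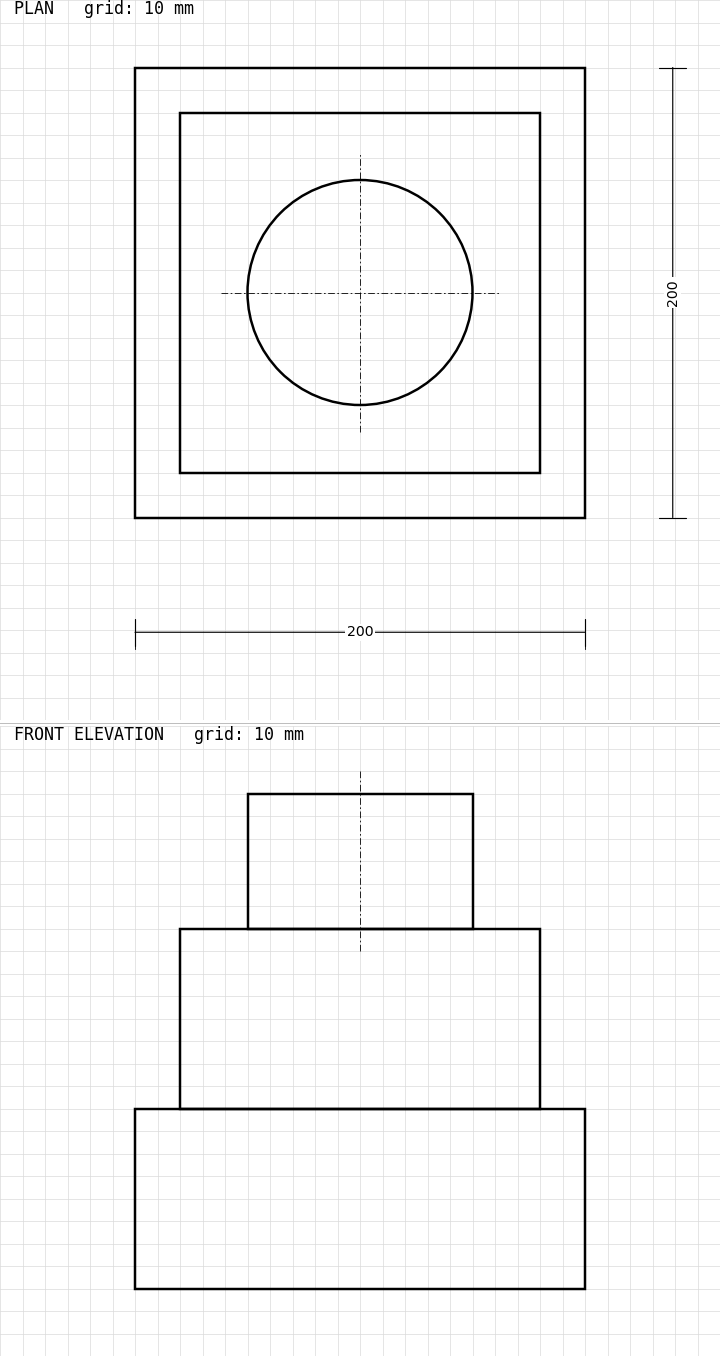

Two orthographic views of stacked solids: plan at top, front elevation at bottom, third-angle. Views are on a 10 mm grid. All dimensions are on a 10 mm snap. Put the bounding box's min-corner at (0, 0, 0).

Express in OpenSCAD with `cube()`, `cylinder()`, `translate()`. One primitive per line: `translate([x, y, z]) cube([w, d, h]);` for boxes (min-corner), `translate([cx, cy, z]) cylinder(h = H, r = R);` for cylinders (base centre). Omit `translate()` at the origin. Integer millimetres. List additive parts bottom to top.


cube([200, 200, 80]);
translate([20, 20, 80]) cube([160, 160, 80]);
translate([100, 100, 160]) cylinder(h = 60, r = 50);


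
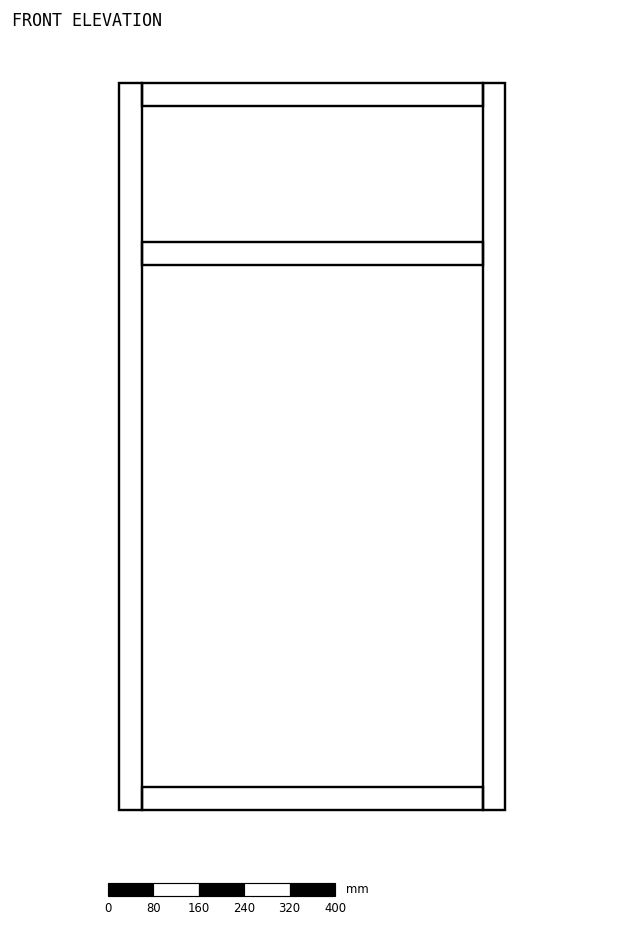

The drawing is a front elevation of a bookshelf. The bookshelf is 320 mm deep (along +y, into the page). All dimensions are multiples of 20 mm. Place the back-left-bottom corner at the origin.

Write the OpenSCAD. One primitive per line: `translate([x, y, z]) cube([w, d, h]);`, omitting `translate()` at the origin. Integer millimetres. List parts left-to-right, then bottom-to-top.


cube([40, 320, 1280]);
translate([40, 0, 0]) cube([600, 320, 40]);
translate([40, 0, 960]) cube([600, 320, 40]);
translate([40, 0, 1240]) cube([600, 320, 40]);
translate([640, 0, 0]) cube([40, 320, 1280]);
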